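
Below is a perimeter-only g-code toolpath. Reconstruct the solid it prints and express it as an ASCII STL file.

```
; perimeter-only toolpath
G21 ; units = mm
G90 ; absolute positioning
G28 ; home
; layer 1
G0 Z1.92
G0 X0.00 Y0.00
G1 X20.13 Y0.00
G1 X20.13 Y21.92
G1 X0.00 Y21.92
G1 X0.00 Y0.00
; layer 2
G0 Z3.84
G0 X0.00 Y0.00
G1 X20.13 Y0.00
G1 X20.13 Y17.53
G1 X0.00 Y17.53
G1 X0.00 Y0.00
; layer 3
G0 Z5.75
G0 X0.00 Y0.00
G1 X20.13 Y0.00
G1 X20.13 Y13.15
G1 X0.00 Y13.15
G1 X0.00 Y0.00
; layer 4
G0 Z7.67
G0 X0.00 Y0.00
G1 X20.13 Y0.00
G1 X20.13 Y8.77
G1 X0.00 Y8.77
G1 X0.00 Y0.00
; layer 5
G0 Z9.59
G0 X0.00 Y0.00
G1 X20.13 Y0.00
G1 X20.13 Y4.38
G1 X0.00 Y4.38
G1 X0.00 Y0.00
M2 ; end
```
solid part
  facet normal 0.0000 0.0000 -1.0000
    outer loop
      vertex 20.13 26.30 0.00
      vertex 20.13 0.00 0.00
      vertex 0.00 0.00 0.00
    endloop
  endfacet
  facet normal 0.0000 0.0000 -1.0000
    outer loop
      vertex 0.00 26.30 0.00
      vertex 20.13 26.30 0.00
      vertex 0.00 0.00 0.00
    endloop
  endfacet
  facet normal 0.0000 -1.0000 0.0000
    outer loop
      vertex 0.00 0.00 0.00
      vertex 20.13 0.00 0.00
      vertex 20.13 0.00 11.51
    endloop
  endfacet
  facet normal 0.0000 -1.0000 0.0000
    outer loop
      vertex 0.00 0.00 0.00
      vertex 20.13 0.00 11.51
      vertex 0.00 0.00 11.51
    endloop
  endfacet
  facet normal 0.0000 0.4009 0.9161
    outer loop
      vertex 0.00 0.00 11.51
      vertex 20.13 0.00 11.51
      vertex 20.13 26.30 0.00
    endloop
  endfacet
  facet normal 0.0000 0.4009 0.9161
    outer loop
      vertex 0.00 0.00 11.51
      vertex 20.13 26.30 0.00
      vertex 0.00 26.30 0.00
    endloop
  endfacet
  facet normal -1.0000 0.0000 0.0000
    outer loop
      vertex 0.00 0.00 11.51
      vertex 0.00 26.30 0.00
      vertex 0.00 0.00 0.00
    endloop
  endfacet
  facet normal 1.0000 0.0000 0.0000
    outer loop
      vertex 20.13 0.00 0.00
      vertex 20.13 26.30 0.00
      vertex 20.13 0.00 11.51
    endloop
  endfacet
endsolid part

The G0 Z moves step by Δz≈1.92 mm. The G1 loops shrink linearly with z, so the solid tapers from its base footprint up to z≈11.5. Closing with a flat bottom cap and the tapered top and triangulating gives 8 facets — a wedge (ramp): 20.1 × 26.3 mm base, rising to 11.5 mm along the y=0 edge and sloping linearly to z=0 at y=26.3.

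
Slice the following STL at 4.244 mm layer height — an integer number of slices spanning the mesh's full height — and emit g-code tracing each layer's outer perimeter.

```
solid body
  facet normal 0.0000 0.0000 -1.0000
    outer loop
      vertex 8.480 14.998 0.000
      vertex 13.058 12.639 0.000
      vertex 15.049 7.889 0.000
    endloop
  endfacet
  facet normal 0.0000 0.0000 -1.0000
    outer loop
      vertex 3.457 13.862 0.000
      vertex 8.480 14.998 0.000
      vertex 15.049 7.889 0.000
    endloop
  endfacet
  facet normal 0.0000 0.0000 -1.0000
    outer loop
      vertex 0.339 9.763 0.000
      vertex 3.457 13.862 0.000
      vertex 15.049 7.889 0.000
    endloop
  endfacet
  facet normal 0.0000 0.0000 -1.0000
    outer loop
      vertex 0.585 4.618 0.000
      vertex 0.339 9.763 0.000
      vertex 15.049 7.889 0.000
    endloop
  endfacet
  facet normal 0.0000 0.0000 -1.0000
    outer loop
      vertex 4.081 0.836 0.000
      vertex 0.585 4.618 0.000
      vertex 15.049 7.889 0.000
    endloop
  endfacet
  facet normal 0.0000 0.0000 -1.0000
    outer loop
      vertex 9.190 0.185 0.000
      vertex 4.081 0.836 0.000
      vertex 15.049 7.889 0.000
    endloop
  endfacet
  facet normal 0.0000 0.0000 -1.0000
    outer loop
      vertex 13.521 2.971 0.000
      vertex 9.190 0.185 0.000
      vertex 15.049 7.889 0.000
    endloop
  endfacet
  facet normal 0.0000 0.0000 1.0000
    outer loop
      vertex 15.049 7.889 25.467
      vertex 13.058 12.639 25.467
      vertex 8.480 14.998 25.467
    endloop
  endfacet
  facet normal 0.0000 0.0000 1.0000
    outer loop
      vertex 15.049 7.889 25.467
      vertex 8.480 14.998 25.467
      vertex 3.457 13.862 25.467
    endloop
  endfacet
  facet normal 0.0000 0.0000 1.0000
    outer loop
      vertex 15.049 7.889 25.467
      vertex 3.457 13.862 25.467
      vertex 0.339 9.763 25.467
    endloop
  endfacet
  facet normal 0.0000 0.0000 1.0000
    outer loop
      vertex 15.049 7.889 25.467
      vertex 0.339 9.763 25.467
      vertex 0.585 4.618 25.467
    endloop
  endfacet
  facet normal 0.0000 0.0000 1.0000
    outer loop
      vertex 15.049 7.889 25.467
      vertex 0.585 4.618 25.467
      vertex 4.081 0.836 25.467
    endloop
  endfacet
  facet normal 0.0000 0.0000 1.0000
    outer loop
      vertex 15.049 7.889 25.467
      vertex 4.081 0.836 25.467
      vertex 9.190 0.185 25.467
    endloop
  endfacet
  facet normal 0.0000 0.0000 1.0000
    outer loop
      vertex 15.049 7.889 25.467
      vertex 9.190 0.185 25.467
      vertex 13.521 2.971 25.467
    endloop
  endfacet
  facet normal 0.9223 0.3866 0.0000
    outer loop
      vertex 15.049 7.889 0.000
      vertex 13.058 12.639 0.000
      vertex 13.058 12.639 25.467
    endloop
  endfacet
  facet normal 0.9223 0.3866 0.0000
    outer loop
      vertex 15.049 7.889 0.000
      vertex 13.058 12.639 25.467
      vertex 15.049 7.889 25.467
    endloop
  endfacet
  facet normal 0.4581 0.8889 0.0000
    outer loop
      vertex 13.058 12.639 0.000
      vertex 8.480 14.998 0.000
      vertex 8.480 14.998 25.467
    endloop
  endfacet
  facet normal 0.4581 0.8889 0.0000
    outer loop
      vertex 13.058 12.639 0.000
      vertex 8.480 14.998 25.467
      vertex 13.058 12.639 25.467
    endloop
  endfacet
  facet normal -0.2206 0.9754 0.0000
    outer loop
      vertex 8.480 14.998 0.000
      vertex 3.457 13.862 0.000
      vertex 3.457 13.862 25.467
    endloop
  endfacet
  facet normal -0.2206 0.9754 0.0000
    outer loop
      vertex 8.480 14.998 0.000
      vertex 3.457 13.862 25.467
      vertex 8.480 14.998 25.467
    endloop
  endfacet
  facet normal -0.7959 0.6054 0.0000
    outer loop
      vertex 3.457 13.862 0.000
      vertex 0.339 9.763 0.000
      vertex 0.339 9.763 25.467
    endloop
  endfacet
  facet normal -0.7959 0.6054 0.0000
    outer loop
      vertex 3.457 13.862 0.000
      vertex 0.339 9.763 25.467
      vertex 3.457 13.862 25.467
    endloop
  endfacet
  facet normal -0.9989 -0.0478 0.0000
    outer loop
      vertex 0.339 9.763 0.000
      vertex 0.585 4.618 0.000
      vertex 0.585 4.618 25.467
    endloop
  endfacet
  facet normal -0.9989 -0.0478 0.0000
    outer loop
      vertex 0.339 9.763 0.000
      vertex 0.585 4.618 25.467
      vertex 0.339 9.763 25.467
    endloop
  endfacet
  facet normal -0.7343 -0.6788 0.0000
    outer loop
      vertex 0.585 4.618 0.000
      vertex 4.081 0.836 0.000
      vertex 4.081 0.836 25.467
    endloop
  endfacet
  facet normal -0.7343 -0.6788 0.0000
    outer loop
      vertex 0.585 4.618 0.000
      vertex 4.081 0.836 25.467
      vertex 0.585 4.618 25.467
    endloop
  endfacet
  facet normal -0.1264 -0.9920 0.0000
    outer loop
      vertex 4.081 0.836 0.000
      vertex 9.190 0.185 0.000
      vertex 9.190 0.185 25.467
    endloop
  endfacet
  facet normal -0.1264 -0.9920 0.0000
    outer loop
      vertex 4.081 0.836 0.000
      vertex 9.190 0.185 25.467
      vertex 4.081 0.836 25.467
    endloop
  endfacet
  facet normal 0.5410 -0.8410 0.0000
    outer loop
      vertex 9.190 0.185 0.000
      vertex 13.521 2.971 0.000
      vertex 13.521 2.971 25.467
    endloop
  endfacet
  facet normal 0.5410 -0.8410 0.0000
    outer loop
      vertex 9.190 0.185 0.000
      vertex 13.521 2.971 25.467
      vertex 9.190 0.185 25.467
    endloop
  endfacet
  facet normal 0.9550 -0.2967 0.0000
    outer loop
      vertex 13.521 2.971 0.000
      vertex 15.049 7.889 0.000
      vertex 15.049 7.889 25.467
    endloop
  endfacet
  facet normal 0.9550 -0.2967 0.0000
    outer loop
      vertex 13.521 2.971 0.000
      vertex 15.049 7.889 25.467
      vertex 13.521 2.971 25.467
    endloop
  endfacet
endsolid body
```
; perimeter-only toolpath
G21 ; units = mm
G90 ; absolute positioning
G28 ; home
; layer 1
G0 Z4.244
G0 X15.049 Y7.889
G1 X13.058 Y12.639
G1 X8.480 Y14.998
G1 X3.457 Y13.862
G1 X0.339 Y9.763
G1 X0.585 Y4.618
G1 X4.081 Y0.836
G1 X9.190 Y0.185
G1 X13.521 Y2.971
G1 X15.049 Y7.889
; layer 2
G0 Z8.489
G0 X15.049 Y7.889
G1 X13.058 Y12.639
G1 X8.480 Y14.998
G1 X3.457 Y13.862
G1 X0.339 Y9.763
G1 X0.585 Y4.618
G1 X4.081 Y0.836
G1 X9.190 Y0.185
G1 X13.521 Y2.971
G1 X15.049 Y7.889
; layer 3
G0 Z12.733
G0 X15.049 Y7.889
G1 X13.058 Y12.639
G1 X8.480 Y14.998
G1 X3.457 Y13.862
G1 X0.339 Y9.763
G1 X0.585 Y4.618
G1 X4.081 Y0.836
G1 X9.190 Y0.185
G1 X13.521 Y2.971
G1 X15.049 Y7.889
; layer 4
G0 Z16.978
G0 X15.049 Y7.889
G1 X13.058 Y12.639
G1 X8.480 Y14.998
G1 X3.457 Y13.862
G1 X0.339 Y9.763
G1 X0.585 Y4.618
G1 X4.081 Y0.836
G1 X9.190 Y0.185
G1 X13.521 Y2.971
G1 X15.049 Y7.889
; layer 5
G0 Z21.222
G0 X15.049 Y7.889
G1 X13.058 Y12.639
G1 X8.480 Y14.998
G1 X3.457 Y13.862
G1 X0.339 Y9.763
G1 X0.585 Y4.618
G1 X4.081 Y0.836
G1 X9.190 Y0.185
G1 X13.521 Y2.971
G1 X15.049 Y7.889
; layer 6
G0 Z25.467
G0 X15.049 Y7.889
G1 X13.058 Y12.639
G1 X8.480 Y14.998
G1 X3.457 Y13.862
G1 X0.339 Y9.763
G1 X0.585 Y4.618
G1 X4.081 Y0.836
G1 X9.190 Y0.185
G1 X13.521 Y2.971
G1 X15.049 Y7.889
M2 ; end

The solid is a regular 9-sided prism (a cylinder approximated with 9 flat sides), circumscribed radius ≈ 7.53 mm, height ≈ 25.5 mm. Slicing at Δz = 4.244 mm — 6 equal slices spanning the solid's height, so layer i sits at z = i·h/6 — gives 6 non-empty perimeters. Each is a 9-segment closed polygon; G0 lifts to the layer z and rapids to the start vertex, then G1 traces the edges.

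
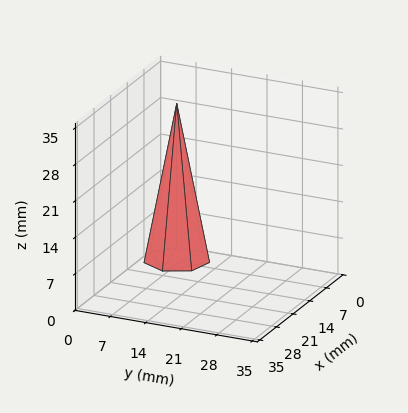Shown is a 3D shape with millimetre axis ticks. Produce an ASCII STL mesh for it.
Reading the render: the shape is a regular 7-sided pyramid, base circumscribed radius ≈ 6 mm, apex at z ≈ 30 mm (dimensions read to the nearest mm from the axis ticks). For the STL, each face is triangulated and given an outward normal.

solid part
  facet normal 0.0000 0.0000 -1.0000
    outer loop
      vertex 4.66 11.85 0.00
      vertex 9.74 10.69 0.00
      vertex 12.00 6.00 0.00
    endloop
  endfacet
  facet normal 0.0000 0.0000 -1.0000
    outer loop
      vertex 0.59 8.60 0.00
      vertex 4.66 11.85 0.00
      vertex 12.00 6.00 0.00
    endloop
  endfacet
  facet normal 0.0000 0.0000 -1.0000
    outer loop
      vertex 0.59 3.40 0.00
      vertex 0.59 8.60 0.00
      vertex 12.00 6.00 0.00
    endloop
  endfacet
  facet normal 0.0000 0.0000 -1.0000
    outer loop
      vertex 4.66 0.15 0.00
      vertex 0.59 3.40 0.00
      vertex 12.00 6.00 0.00
    endloop
  endfacet
  facet normal 0.0000 0.0000 -1.0000
    outer loop
      vertex 9.74 1.31 0.00
      vertex 4.66 0.15 0.00
      vertex 12.00 6.00 0.00
    endloop
  endfacet
  facet normal 0.8866 0.4272 0.1773
    outer loop
      vertex 12.00 6.00 0.00
      vertex 9.74 10.69 0.00
      vertex 6.00 6.00 30.00
    endloop
  endfacet
  facet normal 0.2191 0.9595 0.1773
    outer loop
      vertex 9.74 10.69 0.00
      vertex 4.66 11.85 0.00
      vertex 6.00 6.00 30.00
    endloop
  endfacet
  facet normal -0.6141 0.7690 0.1774
    outer loop
      vertex 4.66 11.85 0.00
      vertex 0.59 8.60 0.00
      vertex 6.00 6.00 30.00
    endloop
  endfacet
  facet normal -0.9841 0.0000 0.1775
    outer loop
      vertex 0.59 8.60 0.00
      vertex 0.59 3.40 0.00
      vertex 6.00 6.00 30.00
    endloop
  endfacet
  facet normal -0.6141 -0.7690 0.1774
    outer loop
      vertex 0.59 3.40 0.00
      vertex 4.66 0.15 0.00
      vertex 6.00 6.00 30.00
    endloop
  endfacet
  facet normal 0.2191 -0.9595 0.1773
    outer loop
      vertex 4.66 0.15 0.00
      vertex 9.74 1.31 0.00
      vertex 6.00 6.00 30.00
    endloop
  endfacet
  facet normal 0.8866 -0.4272 0.1773
    outer loop
      vertex 9.74 1.31 0.00
      vertex 12.00 6.00 0.00
      vertex 6.00 6.00 30.00
    endloop
  endfacet
endsolid part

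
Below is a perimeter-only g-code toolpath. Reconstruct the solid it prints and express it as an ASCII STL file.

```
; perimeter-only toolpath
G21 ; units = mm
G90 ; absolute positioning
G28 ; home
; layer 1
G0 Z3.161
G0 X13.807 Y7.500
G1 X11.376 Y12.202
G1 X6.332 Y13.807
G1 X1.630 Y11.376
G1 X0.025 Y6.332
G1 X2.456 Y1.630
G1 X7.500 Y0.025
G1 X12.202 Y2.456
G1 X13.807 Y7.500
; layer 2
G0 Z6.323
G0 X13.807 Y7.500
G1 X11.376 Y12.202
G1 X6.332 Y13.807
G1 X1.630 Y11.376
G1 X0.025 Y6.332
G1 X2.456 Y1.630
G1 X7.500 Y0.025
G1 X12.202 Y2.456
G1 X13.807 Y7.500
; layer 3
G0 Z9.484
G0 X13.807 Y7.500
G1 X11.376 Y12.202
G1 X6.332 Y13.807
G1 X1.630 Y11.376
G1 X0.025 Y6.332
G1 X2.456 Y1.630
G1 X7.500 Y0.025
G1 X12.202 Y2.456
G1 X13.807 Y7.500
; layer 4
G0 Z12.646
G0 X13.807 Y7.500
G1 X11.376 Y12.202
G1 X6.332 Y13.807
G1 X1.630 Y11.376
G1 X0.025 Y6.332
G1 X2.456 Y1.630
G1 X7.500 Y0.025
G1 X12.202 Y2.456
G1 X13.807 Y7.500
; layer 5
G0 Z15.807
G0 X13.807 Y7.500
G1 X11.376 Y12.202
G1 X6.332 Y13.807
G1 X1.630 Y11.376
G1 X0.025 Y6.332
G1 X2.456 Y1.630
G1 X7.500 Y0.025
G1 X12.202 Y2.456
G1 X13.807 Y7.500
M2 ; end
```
solid part
  facet normal 0.0000 0.0000 -1.0000
    outer loop
      vertex 6.332 13.807 0.000
      vertex 11.376 12.202 0.000
      vertex 13.807 7.500 0.000
    endloop
  endfacet
  facet normal 0.0000 0.0000 -1.0000
    outer loop
      vertex 1.630 11.376 0.000
      vertex 6.332 13.807 0.000
      vertex 13.807 7.500 0.000
    endloop
  endfacet
  facet normal 0.0000 0.0000 -1.0000
    outer loop
      vertex 0.025 6.332 0.000
      vertex 1.630 11.376 0.000
      vertex 13.807 7.500 0.000
    endloop
  endfacet
  facet normal 0.0000 0.0000 -1.0000
    outer loop
      vertex 2.456 1.630 0.000
      vertex 0.025 6.332 0.000
      vertex 13.807 7.500 0.000
    endloop
  endfacet
  facet normal 0.0000 0.0000 -1.0000
    outer loop
      vertex 7.500 0.025 0.000
      vertex 2.456 1.630 0.000
      vertex 13.807 7.500 0.000
    endloop
  endfacet
  facet normal 0.0000 0.0000 -1.0000
    outer loop
      vertex 12.202 2.456 0.000
      vertex 7.500 0.025 0.000
      vertex 13.807 7.500 0.000
    endloop
  endfacet
  facet normal 0.0000 0.0000 1.0000
    outer loop
      vertex 13.807 7.500 15.807
      vertex 11.376 12.202 15.807
      vertex 6.332 13.807 15.807
    endloop
  endfacet
  facet normal 0.0000 0.0000 1.0000
    outer loop
      vertex 13.807 7.500 15.807
      vertex 6.332 13.807 15.807
      vertex 1.630 11.376 15.807
    endloop
  endfacet
  facet normal 0.0000 0.0000 1.0000
    outer loop
      vertex 13.807 7.500 15.807
      vertex 1.630 11.376 15.807
      vertex 0.025 6.332 15.807
    endloop
  endfacet
  facet normal 0.0000 0.0000 1.0000
    outer loop
      vertex 13.807 7.500 15.807
      vertex 0.025 6.332 15.807
      vertex 2.456 1.630 15.807
    endloop
  endfacet
  facet normal 0.0000 0.0000 1.0000
    outer loop
      vertex 13.807 7.500 15.807
      vertex 2.456 1.630 15.807
      vertex 7.500 0.025 15.807
    endloop
  endfacet
  facet normal 0.0000 0.0000 1.0000
    outer loop
      vertex 13.807 7.500 15.807
      vertex 7.500 0.025 15.807
      vertex 12.202 2.456 15.807
    endloop
  endfacet
  facet normal 0.8883 0.4593 0.0000
    outer loop
      vertex 13.807 7.500 0.000
      vertex 11.376 12.202 0.000
      vertex 11.376 12.202 15.807
    endloop
  endfacet
  facet normal 0.8883 0.4593 0.0000
    outer loop
      vertex 13.807 7.500 0.000
      vertex 11.376 12.202 15.807
      vertex 13.807 7.500 15.807
    endloop
  endfacet
  facet normal 0.3032 0.9529 0.0000
    outer loop
      vertex 11.376 12.202 0.000
      vertex 6.332 13.807 0.000
      vertex 6.332 13.807 15.807
    endloop
  endfacet
  facet normal 0.3032 0.9529 0.0000
    outer loop
      vertex 11.376 12.202 0.000
      vertex 6.332 13.807 15.807
      vertex 11.376 12.202 15.807
    endloop
  endfacet
  facet normal -0.4593 0.8883 0.0000
    outer loop
      vertex 6.332 13.807 0.000
      vertex 1.630 11.376 0.000
      vertex 1.630 11.376 15.807
    endloop
  endfacet
  facet normal -0.4593 0.8883 0.0000
    outer loop
      vertex 6.332 13.807 0.000
      vertex 1.630 11.376 15.807
      vertex 6.332 13.807 15.807
    endloop
  endfacet
  facet normal -0.9529 0.3032 0.0000
    outer loop
      vertex 1.630 11.376 0.000
      vertex 0.025 6.332 0.000
      vertex 0.025 6.332 15.807
    endloop
  endfacet
  facet normal -0.9529 0.3032 0.0000
    outer loop
      vertex 1.630 11.376 0.000
      vertex 0.025 6.332 15.807
      vertex 1.630 11.376 15.807
    endloop
  endfacet
  facet normal -0.8883 -0.4593 0.0000
    outer loop
      vertex 0.025 6.332 0.000
      vertex 2.456 1.630 0.000
      vertex 2.456 1.630 15.807
    endloop
  endfacet
  facet normal -0.8883 -0.4593 0.0000
    outer loop
      vertex 0.025 6.332 0.000
      vertex 2.456 1.630 15.807
      vertex 0.025 6.332 15.807
    endloop
  endfacet
  facet normal -0.3032 -0.9529 0.0000
    outer loop
      vertex 2.456 1.630 0.000
      vertex 7.500 0.025 0.000
      vertex 7.500 0.025 15.807
    endloop
  endfacet
  facet normal -0.3032 -0.9529 0.0000
    outer loop
      vertex 2.456 1.630 0.000
      vertex 7.500 0.025 15.807
      vertex 2.456 1.630 15.807
    endloop
  endfacet
  facet normal 0.4593 -0.8883 0.0000
    outer loop
      vertex 7.500 0.025 0.000
      vertex 12.202 2.456 0.000
      vertex 12.202 2.456 15.807
    endloop
  endfacet
  facet normal 0.4593 -0.8883 0.0000
    outer loop
      vertex 7.500 0.025 0.000
      vertex 12.202 2.456 15.807
      vertex 7.500 0.025 15.807
    endloop
  endfacet
  facet normal 0.9529 -0.3032 0.0000
    outer loop
      vertex 12.202 2.456 0.000
      vertex 13.807 7.500 0.000
      vertex 13.807 7.500 15.807
    endloop
  endfacet
  facet normal 0.9529 -0.3032 0.0000
    outer loop
      vertex 12.202 2.456 0.000
      vertex 13.807 7.500 15.807
      vertex 12.202 2.456 15.807
    endloop
  endfacet
endsolid part

The G0 Z moves step by Δz≈3.161 mm. Every layer's G1 loop is the same polygon, so the solid is a straight extrusion of it from z=0 to z≈15.8. Closing with flat bottom and top caps and triangulating gives 28 facets — a regular 8-sided prism (a cylinder approximated with 8 flat sides), circumscribed radius ≈ 6.92 mm, height ≈ 15.8 mm.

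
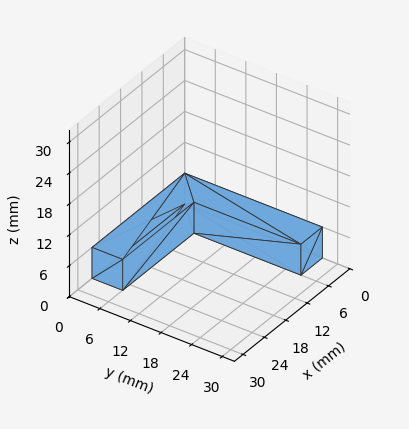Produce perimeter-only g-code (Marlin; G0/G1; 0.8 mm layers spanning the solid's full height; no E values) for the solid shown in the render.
Reading the render: the shape is an L-shaped prism: outer 26 × 27 mm, arm thicknesses ≈ 6 mm (horizontal) and 6 mm (vertical), extruded 6 mm in z (dimensions read to the nearest mm from the axis ticks). For the g-code, the solid's height is divided into equal slices at the stated Δz and each level perimeter traced with G1 moves after a G0 lift.

; perimeter-only toolpath
G21 ; units = mm
G90 ; absolute positioning
G28 ; home
; layer 1
G0 Z0.8
G0 X0.0 Y0.0
G1 X26.0 Y0.0
G1 X26.0 Y6.0
G1 X6.0 Y6.0
G1 X6.0 Y27.0
G1 X0.0 Y27.0
G1 X0.0 Y0.0
; layer 2
G0 Z1.5
G0 X0.0 Y0.0
G1 X26.0 Y0.0
G1 X26.0 Y6.0
G1 X6.0 Y6.0
G1 X6.0 Y27.0
G1 X0.0 Y27.0
G1 X0.0 Y0.0
; layer 3
G0 Z2.2
G0 X0.0 Y0.0
G1 X26.0 Y0.0
G1 X26.0 Y6.0
G1 X6.0 Y6.0
G1 X6.0 Y27.0
G1 X0.0 Y27.0
G1 X0.0 Y0.0
; layer 4
G0 Z3.0
G0 X0.0 Y0.0
G1 X26.0 Y0.0
G1 X26.0 Y6.0
G1 X6.0 Y6.0
G1 X6.0 Y27.0
G1 X0.0 Y27.0
G1 X0.0 Y0.0
; layer 5
G0 Z3.8
G0 X0.0 Y0.0
G1 X26.0 Y0.0
G1 X26.0 Y6.0
G1 X6.0 Y6.0
G1 X6.0 Y27.0
G1 X0.0 Y27.0
G1 X0.0 Y0.0
; layer 6
G0 Z4.5
G0 X0.0 Y0.0
G1 X26.0 Y0.0
G1 X26.0 Y6.0
G1 X6.0 Y6.0
G1 X6.0 Y27.0
G1 X0.0 Y27.0
G1 X0.0 Y0.0
; layer 7
G0 Z5.2
G0 X0.0 Y0.0
G1 X26.0 Y0.0
G1 X26.0 Y6.0
G1 X6.0 Y6.0
G1 X6.0 Y27.0
G1 X0.0 Y27.0
G1 X0.0 Y0.0
; layer 8
G0 Z6.0
G0 X0.0 Y0.0
G1 X26.0 Y0.0
G1 X26.0 Y6.0
G1 X6.0 Y6.0
G1 X6.0 Y27.0
G1 X0.0 Y27.0
G1 X0.0 Y0.0
M2 ; end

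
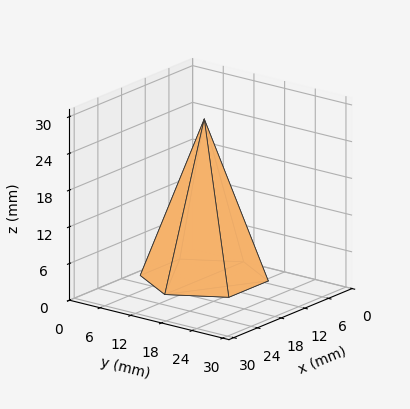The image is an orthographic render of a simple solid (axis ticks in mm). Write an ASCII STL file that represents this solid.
Reading the render: the shape is a regular 6-sided pyramid, base circumscribed radius ≈ 10 mm, apex at z ≈ 26 mm (dimensions read to the nearest mm from the axis ticks). For the STL, each face is triangulated and given an outward normal.

solid part
  facet normal 0.0000 0.0000 -1.0000
    outer loop
      vertex 5.00 18.66 0.00
      vertex 15.00 18.66 0.00
      vertex 20.00 10.00 0.00
    endloop
  endfacet
  facet normal 0.0000 0.0000 -1.0000
    outer loop
      vertex 0.00 10.00 0.00
      vertex 5.00 18.66 0.00
      vertex 20.00 10.00 0.00
    endloop
  endfacet
  facet normal 0.0000 0.0000 -1.0000
    outer loop
      vertex 5.00 1.34 0.00
      vertex 0.00 10.00 0.00
      vertex 20.00 10.00 0.00
    endloop
  endfacet
  facet normal 0.0000 0.0000 -1.0000
    outer loop
      vertex 15.00 1.34 0.00
      vertex 5.00 1.34 0.00
      vertex 20.00 10.00 0.00
    endloop
  endfacet
  facet normal 0.8216 0.4744 0.3160
    outer loop
      vertex 20.00 10.00 0.00
      vertex 15.00 18.66 0.00
      vertex 10.00 10.00 26.00
    endloop
  endfacet
  facet normal 0.0000 0.9488 0.3160
    outer loop
      vertex 15.00 18.66 0.00
      vertex 5.00 18.66 0.00
      vertex 10.00 10.00 26.00
    endloop
  endfacet
  facet normal -0.8216 0.4744 0.3160
    outer loop
      vertex 5.00 18.66 0.00
      vertex 0.00 10.00 0.00
      vertex 10.00 10.00 26.00
    endloop
  endfacet
  facet normal -0.8216 -0.4744 0.3160
    outer loop
      vertex 0.00 10.00 0.00
      vertex 5.00 1.34 0.00
      vertex 10.00 10.00 26.00
    endloop
  endfacet
  facet normal 0.0000 -0.9488 0.3160
    outer loop
      vertex 5.00 1.34 0.00
      vertex 15.00 1.34 0.00
      vertex 10.00 10.00 26.00
    endloop
  endfacet
  facet normal 0.8216 -0.4744 0.3160
    outer loop
      vertex 15.00 1.34 0.00
      vertex 20.00 10.00 0.00
      vertex 10.00 10.00 26.00
    endloop
  endfacet
endsolid part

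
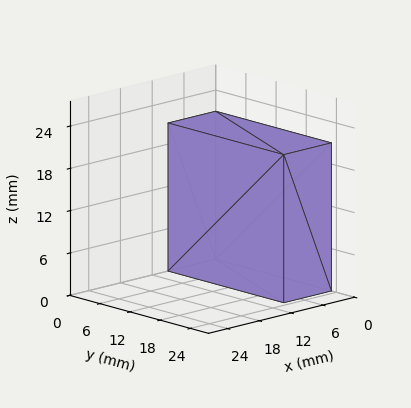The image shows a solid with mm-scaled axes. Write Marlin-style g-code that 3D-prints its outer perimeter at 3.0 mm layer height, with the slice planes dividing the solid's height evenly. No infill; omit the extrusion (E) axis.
Reading the render: the shape is a rectangular box, roughly 9 × 23 mm footprint and 21 mm tall (dimensions read to the nearest mm from the axis ticks). For the g-code, the solid's height is divided into equal slices at the stated Δz and each level perimeter traced with G1 moves after a G0 lift.

; perimeter-only toolpath
G21 ; units = mm
G90 ; absolute positioning
G28 ; home
; layer 1
G0 Z3.0
G0 X0.0 Y0.0
G1 X9.0 Y0.0
G1 X9.0 Y23.0
G1 X0.0 Y23.0
G1 X0.0 Y0.0
; layer 2
G0 Z6.0
G0 X0.0 Y0.0
G1 X9.0 Y0.0
G1 X9.0 Y23.0
G1 X0.0 Y23.0
G1 X0.0 Y0.0
; layer 3
G0 Z9.0
G0 X0.0 Y0.0
G1 X9.0 Y0.0
G1 X9.0 Y23.0
G1 X0.0 Y23.0
G1 X0.0 Y0.0
; layer 4
G0 Z12.0
G0 X0.0 Y0.0
G1 X9.0 Y0.0
G1 X9.0 Y23.0
G1 X0.0 Y23.0
G1 X0.0 Y0.0
; layer 5
G0 Z15.0
G0 X0.0 Y0.0
G1 X9.0 Y0.0
G1 X9.0 Y23.0
G1 X0.0 Y23.0
G1 X0.0 Y0.0
; layer 6
G0 Z18.0
G0 X0.0 Y0.0
G1 X9.0 Y0.0
G1 X9.0 Y23.0
G1 X0.0 Y23.0
G1 X0.0 Y0.0
; layer 7
G0 Z21.0
G0 X0.0 Y0.0
G1 X9.0 Y0.0
G1 X9.0 Y23.0
G1 X0.0 Y23.0
G1 X0.0 Y0.0
M2 ; end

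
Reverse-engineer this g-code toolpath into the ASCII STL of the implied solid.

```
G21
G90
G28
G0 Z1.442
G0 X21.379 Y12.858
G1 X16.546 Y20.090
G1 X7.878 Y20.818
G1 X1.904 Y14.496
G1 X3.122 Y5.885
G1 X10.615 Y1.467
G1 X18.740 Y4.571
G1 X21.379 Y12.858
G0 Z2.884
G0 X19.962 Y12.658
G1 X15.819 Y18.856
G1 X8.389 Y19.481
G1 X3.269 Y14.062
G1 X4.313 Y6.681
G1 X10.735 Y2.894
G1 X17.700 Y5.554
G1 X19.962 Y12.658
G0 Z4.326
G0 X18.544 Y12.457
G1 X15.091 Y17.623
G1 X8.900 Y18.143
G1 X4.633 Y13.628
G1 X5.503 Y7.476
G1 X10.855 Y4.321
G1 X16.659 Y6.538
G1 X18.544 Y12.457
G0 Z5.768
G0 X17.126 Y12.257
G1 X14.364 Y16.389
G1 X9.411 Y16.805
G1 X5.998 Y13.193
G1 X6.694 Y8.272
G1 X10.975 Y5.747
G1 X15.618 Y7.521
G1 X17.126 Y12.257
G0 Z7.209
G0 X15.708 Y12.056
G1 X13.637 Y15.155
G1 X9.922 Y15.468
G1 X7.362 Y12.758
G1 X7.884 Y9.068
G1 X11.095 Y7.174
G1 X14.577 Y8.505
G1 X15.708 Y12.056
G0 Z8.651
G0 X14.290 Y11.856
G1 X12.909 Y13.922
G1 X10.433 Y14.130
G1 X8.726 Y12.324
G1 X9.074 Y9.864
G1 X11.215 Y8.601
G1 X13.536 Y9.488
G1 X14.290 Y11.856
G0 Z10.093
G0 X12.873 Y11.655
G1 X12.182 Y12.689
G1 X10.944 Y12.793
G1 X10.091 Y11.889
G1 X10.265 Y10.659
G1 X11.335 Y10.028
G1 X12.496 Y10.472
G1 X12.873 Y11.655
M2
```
solid part
  facet normal 0.0000 0.0000 -1.0000
    outer loop
      vertex 7.367 22.156 0.000
      vertex 17.273 21.323 0.000
      vertex 22.797 13.059 0.000
    endloop
  endfacet
  facet normal 0.0000 0.0000 -1.0000
    outer loop
      vertex 0.540 14.931 0.000
      vertex 7.367 22.156 0.000
      vertex 22.797 13.059 0.000
    endloop
  endfacet
  facet normal 0.0000 0.0000 -1.0000
    outer loop
      vertex 1.932 5.089 0.000
      vertex 0.540 14.931 0.000
      vertex 22.797 13.059 0.000
    endloop
  endfacet
  facet normal 0.0000 0.0000 -1.0000
    outer loop
      vertex 10.495 0.040 0.000
      vertex 1.932 5.089 0.000
      vertex 22.797 13.059 0.000
    endloop
  endfacet
  facet normal 0.0000 0.0000 -1.0000
    outer loop
      vertex 19.781 3.587 0.000
      vertex 10.495 0.040 0.000
      vertex 22.797 13.059 0.000
    endloop
  endfacet
  facet normal 0.6196 0.4141 0.6668
    outer loop
      vertex 22.797 13.059 0.000
      vertex 17.273 21.323 0.000
      vertex 11.455 11.455 11.535
    endloop
  endfacet
  facet normal 0.0624 0.7426 0.6668
    outer loop
      vertex 17.273 21.323 0.000
      vertex 7.367 22.156 0.000
      vertex 11.455 11.455 11.535
    endloop
  endfacet
  facet normal -0.5417 0.5118 0.6668
    outer loop
      vertex 7.367 22.156 0.000
      vertex 0.540 14.931 0.000
      vertex 11.455 11.455 11.535
    endloop
  endfacet
  facet normal -0.7379 -0.1044 0.6668
    outer loop
      vertex 0.540 14.931 0.000
      vertex 1.932 5.089 0.000
      vertex 11.455 11.455 11.535
    endloop
  endfacet
  facet normal -0.3785 -0.6420 0.6668
    outer loop
      vertex 1.932 5.089 0.000
      vertex 10.495 0.040 0.000
      vertex 11.455 11.455 11.535
    endloop
  endfacet
  facet normal 0.2659 -0.6962 0.6668
    outer loop
      vertex 10.495 0.040 0.000
      vertex 19.781 3.587 0.000
      vertex 11.455 11.455 11.535
    endloop
  endfacet
  facet normal 0.7101 -0.2261 0.6668
    outer loop
      vertex 19.781 3.587 0.000
      vertex 22.797 13.059 0.000
      vertex 11.455 11.455 11.535
    endloop
  endfacet
endsolid part

The G0 Z moves step by Δz≈1.442 mm. The G1 loops shrink linearly with z, so the solid tapers from its base footprint up to z≈11.5. Closing with a flat bottom cap and the tapered top and triangulating gives 12 facets — a regular 7-sided pyramid, base circumscribed radius ≈ 11.5 mm, apex at z ≈ 11.5 mm.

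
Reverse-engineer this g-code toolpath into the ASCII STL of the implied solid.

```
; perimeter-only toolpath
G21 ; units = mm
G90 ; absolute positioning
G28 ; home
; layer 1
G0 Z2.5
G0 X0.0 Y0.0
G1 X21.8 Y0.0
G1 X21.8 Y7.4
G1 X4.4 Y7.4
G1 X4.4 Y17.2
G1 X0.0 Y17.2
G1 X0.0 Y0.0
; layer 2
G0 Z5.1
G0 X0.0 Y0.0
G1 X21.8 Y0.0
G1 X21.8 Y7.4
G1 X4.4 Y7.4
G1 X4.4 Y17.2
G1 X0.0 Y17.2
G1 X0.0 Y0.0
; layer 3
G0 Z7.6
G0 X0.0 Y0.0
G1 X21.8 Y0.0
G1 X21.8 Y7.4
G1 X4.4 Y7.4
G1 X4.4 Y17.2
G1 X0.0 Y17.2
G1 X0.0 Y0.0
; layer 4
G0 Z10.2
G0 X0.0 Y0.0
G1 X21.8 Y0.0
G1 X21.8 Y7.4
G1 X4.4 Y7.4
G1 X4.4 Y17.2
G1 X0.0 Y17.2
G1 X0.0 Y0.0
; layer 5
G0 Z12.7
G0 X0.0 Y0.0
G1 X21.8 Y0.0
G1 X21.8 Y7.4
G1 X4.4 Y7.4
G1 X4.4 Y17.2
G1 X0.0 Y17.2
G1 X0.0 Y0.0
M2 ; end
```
solid part
  facet normal 0.0000 0.0000 -1.0000
    outer loop
      vertex 21.8 7.4 0.0
      vertex 21.8 0.0 0.0
      vertex 0.0 0.0 0.0
    endloop
  endfacet
  facet normal 0.0000 0.0000 -1.0000
    outer loop
      vertex 4.4 7.4 0.0
      vertex 21.8 7.4 0.0
      vertex 0.0 0.0 0.0
    endloop
  endfacet
  facet normal 0.0000 0.0000 -1.0000
    outer loop
      vertex 4.4 17.2 0.0
      vertex 4.4 7.4 0.0
      vertex 0.0 0.0 0.0
    endloop
  endfacet
  facet normal 0.0000 0.0000 -1.0000
    outer loop
      vertex 0.0 17.2 0.0
      vertex 4.4 17.2 0.0
      vertex 0.0 0.0 0.0
    endloop
  endfacet
  facet normal 0.0000 0.0000 1.0000
    outer loop
      vertex 0.0 0.0 12.7
      vertex 21.8 0.0 12.7
      vertex 21.8 7.4 12.7
    endloop
  endfacet
  facet normal 0.0000 0.0000 1.0000
    outer loop
      vertex 0.0 0.0 12.7
      vertex 21.8 7.4 12.7
      vertex 4.4 7.4 12.7
    endloop
  endfacet
  facet normal 0.0000 0.0000 1.0000
    outer loop
      vertex 0.0 0.0 12.7
      vertex 4.4 7.4 12.7
      vertex 4.4 17.2 12.7
    endloop
  endfacet
  facet normal 0.0000 0.0000 1.0000
    outer loop
      vertex 0.0 0.0 12.7
      vertex 4.4 17.2 12.7
      vertex 0.0 17.2 12.7
    endloop
  endfacet
  facet normal 0.0000 -1.0000 0.0000
    outer loop
      vertex 0.0 0.0 0.0
      vertex 21.8 0.0 0.0
      vertex 21.8 0.0 12.7
    endloop
  endfacet
  facet normal 0.0000 -1.0000 0.0000
    outer loop
      vertex 0.0 0.0 0.0
      vertex 21.8 0.0 12.7
      vertex 0.0 0.0 12.7
    endloop
  endfacet
  facet normal 1.0000 0.0000 0.0000
    outer loop
      vertex 21.8 0.0 0.0
      vertex 21.8 7.4 0.0
      vertex 21.8 7.4 12.7
    endloop
  endfacet
  facet normal 1.0000 0.0000 0.0000
    outer loop
      vertex 21.8 0.0 0.0
      vertex 21.8 7.4 12.7
      vertex 21.8 0.0 12.7
    endloop
  endfacet
  facet normal 0.0000 1.0000 0.0000
    outer loop
      vertex 21.8 7.4 0.0
      vertex 4.4 7.4 0.0
      vertex 4.4 7.4 12.7
    endloop
  endfacet
  facet normal 0.0000 1.0000 0.0000
    outer loop
      vertex 21.8 7.4 0.0
      vertex 4.4 7.4 12.7
      vertex 21.8 7.4 12.7
    endloop
  endfacet
  facet normal 1.0000 0.0000 0.0000
    outer loop
      vertex 4.4 7.4 0.0
      vertex 4.4 17.2 0.0
      vertex 4.4 17.2 12.7
    endloop
  endfacet
  facet normal 1.0000 0.0000 0.0000
    outer loop
      vertex 4.4 7.4 0.0
      vertex 4.4 17.2 12.7
      vertex 4.4 7.4 12.7
    endloop
  endfacet
  facet normal 0.0000 1.0000 0.0000
    outer loop
      vertex 4.4 17.2 0.0
      vertex 0.0 17.2 0.0
      vertex 0.0 17.2 12.7
    endloop
  endfacet
  facet normal 0.0000 1.0000 0.0000
    outer loop
      vertex 4.4 17.2 0.0
      vertex 0.0 17.2 12.7
      vertex 4.4 17.2 12.7
    endloop
  endfacet
  facet normal -1.0000 0.0000 0.0000
    outer loop
      vertex 0.0 17.2 0.0
      vertex 0.0 0.0 0.0
      vertex 0.0 0.0 12.7
    endloop
  endfacet
  facet normal -1.0000 0.0000 0.0000
    outer loop
      vertex 0.0 17.2 0.0
      vertex 0.0 0.0 12.7
      vertex 0.0 17.2 12.7
    endloop
  endfacet
endsolid part

The G0 Z moves step by Δz≈2.5 mm. Every layer's G1 loop is the same polygon, so the solid is a straight extrusion of it from z=0 to z≈12.7. Closing with flat bottom and top caps and triangulating gives 20 facets — an L-shaped prism: outer 21.8 × 17.2 mm, arm thicknesses ≈ 7.4 mm (horizontal) and 4.4 mm (vertical), extruded 12.7 mm in z.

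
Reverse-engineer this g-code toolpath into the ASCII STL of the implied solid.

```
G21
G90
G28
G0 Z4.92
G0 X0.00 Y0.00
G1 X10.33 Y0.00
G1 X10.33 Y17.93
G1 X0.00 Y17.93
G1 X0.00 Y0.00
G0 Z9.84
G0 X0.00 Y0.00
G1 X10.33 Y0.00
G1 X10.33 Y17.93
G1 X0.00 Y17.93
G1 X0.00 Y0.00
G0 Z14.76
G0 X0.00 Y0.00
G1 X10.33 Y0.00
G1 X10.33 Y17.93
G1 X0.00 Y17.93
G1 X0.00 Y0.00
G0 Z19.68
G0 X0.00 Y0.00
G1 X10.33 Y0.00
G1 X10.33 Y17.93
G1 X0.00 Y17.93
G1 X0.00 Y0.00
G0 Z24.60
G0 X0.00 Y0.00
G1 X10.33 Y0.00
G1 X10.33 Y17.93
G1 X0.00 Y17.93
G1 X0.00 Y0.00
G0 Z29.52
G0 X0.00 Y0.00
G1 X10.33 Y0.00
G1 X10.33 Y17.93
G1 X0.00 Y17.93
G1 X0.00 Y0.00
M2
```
solid part
  facet normal 0.0000 0.0000 -1.0000
    outer loop
      vertex 10.33 17.93 0.00
      vertex 10.33 0.00 0.00
      vertex 0.00 0.00 0.00
    endloop
  endfacet
  facet normal 0.0000 0.0000 -1.0000
    outer loop
      vertex 0.00 17.93 0.00
      vertex 10.33 17.93 0.00
      vertex 0.00 0.00 0.00
    endloop
  endfacet
  facet normal 0.0000 0.0000 1.0000
    outer loop
      vertex 0.00 0.00 29.52
      vertex 10.33 0.00 29.52
      vertex 10.33 17.93 29.52
    endloop
  endfacet
  facet normal 0.0000 0.0000 1.0000
    outer loop
      vertex 0.00 0.00 29.52
      vertex 10.33 17.93 29.52
      vertex 0.00 17.93 29.52
    endloop
  endfacet
  facet normal 0.0000 -1.0000 0.0000
    outer loop
      vertex 0.00 0.00 0.00
      vertex 10.33 0.00 0.00
      vertex 10.33 0.00 29.52
    endloop
  endfacet
  facet normal 0.0000 -1.0000 0.0000
    outer loop
      vertex 0.00 0.00 0.00
      vertex 10.33 0.00 29.52
      vertex 0.00 0.00 29.52
    endloop
  endfacet
  facet normal 0.0000 1.0000 0.0000
    outer loop
      vertex 10.33 17.93 29.52
      vertex 10.33 17.93 0.00
      vertex 0.00 17.93 0.00
    endloop
  endfacet
  facet normal 0.0000 1.0000 0.0000
    outer loop
      vertex 0.00 17.93 29.52
      vertex 10.33 17.93 29.52
      vertex 0.00 17.93 0.00
    endloop
  endfacet
  facet normal -1.0000 0.0000 0.0000
    outer loop
      vertex 0.00 17.93 29.52
      vertex 0.00 17.93 0.00
      vertex 0.00 0.00 0.00
    endloop
  endfacet
  facet normal -1.0000 0.0000 0.0000
    outer loop
      vertex 0.00 0.00 29.52
      vertex 0.00 17.93 29.52
      vertex 0.00 0.00 0.00
    endloop
  endfacet
  facet normal 1.0000 0.0000 0.0000
    outer loop
      vertex 10.33 0.00 0.00
      vertex 10.33 17.93 0.00
      vertex 10.33 17.93 29.52
    endloop
  endfacet
  facet normal 1.0000 0.0000 0.0000
    outer loop
      vertex 10.33 0.00 0.00
      vertex 10.33 17.93 29.52
      vertex 10.33 0.00 29.52
    endloop
  endfacet
endsolid part

The G0 Z moves step by Δz≈4.92 mm. Every layer's G1 loop is the same polygon, so the solid is a straight extrusion of it from z=0 to z≈29.5. Closing with flat bottom and top caps and triangulating gives 12 facets — a rectangular box, roughly 10.3 × 17.9 mm footprint and 29.5 mm tall.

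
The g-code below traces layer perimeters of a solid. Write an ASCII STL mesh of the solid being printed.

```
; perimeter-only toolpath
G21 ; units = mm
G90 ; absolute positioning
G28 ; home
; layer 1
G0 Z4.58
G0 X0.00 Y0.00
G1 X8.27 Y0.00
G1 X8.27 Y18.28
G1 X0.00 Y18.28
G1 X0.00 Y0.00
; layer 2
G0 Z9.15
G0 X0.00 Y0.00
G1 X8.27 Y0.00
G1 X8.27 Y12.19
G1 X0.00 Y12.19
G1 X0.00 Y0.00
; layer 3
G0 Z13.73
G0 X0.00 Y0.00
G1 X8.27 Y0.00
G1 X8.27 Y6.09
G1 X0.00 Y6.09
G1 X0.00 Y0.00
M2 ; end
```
solid part
  facet normal 0.0000 0.0000 -1.0000
    outer loop
      vertex 8.27 24.37 0.00
      vertex 8.27 0.00 0.00
      vertex 0.00 0.00 0.00
    endloop
  endfacet
  facet normal 0.0000 0.0000 -1.0000
    outer loop
      vertex 0.00 24.37 0.00
      vertex 8.27 24.37 0.00
      vertex 0.00 0.00 0.00
    endloop
  endfacet
  facet normal 0.0000 -1.0000 0.0000
    outer loop
      vertex 0.00 0.00 0.00
      vertex 8.27 0.00 0.00
      vertex 8.27 0.00 18.31
    endloop
  endfacet
  facet normal 0.0000 -1.0000 0.0000
    outer loop
      vertex 0.00 0.00 0.00
      vertex 8.27 0.00 18.31
      vertex 0.00 0.00 18.31
    endloop
  endfacet
  facet normal 0.0000 0.6007 0.7995
    outer loop
      vertex 0.00 0.00 18.31
      vertex 8.27 0.00 18.31
      vertex 8.27 24.37 0.00
    endloop
  endfacet
  facet normal 0.0000 0.6007 0.7995
    outer loop
      vertex 0.00 0.00 18.31
      vertex 8.27 24.37 0.00
      vertex 0.00 24.37 0.00
    endloop
  endfacet
  facet normal -1.0000 0.0000 0.0000
    outer loop
      vertex 0.00 0.00 18.31
      vertex 0.00 24.37 0.00
      vertex 0.00 0.00 0.00
    endloop
  endfacet
  facet normal 1.0000 0.0000 0.0000
    outer loop
      vertex 8.27 0.00 0.00
      vertex 8.27 24.37 0.00
      vertex 8.27 0.00 18.31
    endloop
  endfacet
endsolid part

The G0 Z moves step by Δz≈4.58 mm. The G1 loops shrink linearly with z, so the solid tapers from its base footprint up to z≈18.3. Closing with a flat bottom cap and the tapered top and triangulating gives 8 facets — a wedge (ramp): 8.27 × 24.4 mm base, rising to 18.3 mm along the y=0 edge and sloping linearly to z=0 at y=24.4.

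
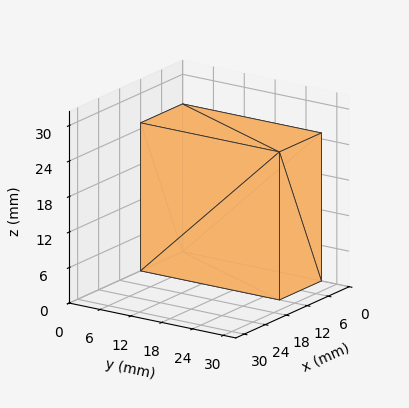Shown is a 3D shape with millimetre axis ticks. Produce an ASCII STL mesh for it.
Reading the render: the shape is a rectangular box, roughly 12 × 27 mm footprint and 25 mm tall (dimensions read to the nearest mm from the axis ticks). For the STL, each face is triangulated and given an outward normal.

solid part
  facet normal 0.0000 0.0000 -1.0000
    outer loop
      vertex 12.000 27.000 0.000
      vertex 12.000 0.000 0.000
      vertex 0.000 0.000 0.000
    endloop
  endfacet
  facet normal 0.0000 0.0000 -1.0000
    outer loop
      vertex 0.000 27.000 0.000
      vertex 12.000 27.000 0.000
      vertex 0.000 0.000 0.000
    endloop
  endfacet
  facet normal 0.0000 0.0000 1.0000
    outer loop
      vertex 0.000 0.000 25.000
      vertex 12.000 0.000 25.000
      vertex 12.000 27.000 25.000
    endloop
  endfacet
  facet normal 0.0000 0.0000 1.0000
    outer loop
      vertex 0.000 0.000 25.000
      vertex 12.000 27.000 25.000
      vertex 0.000 27.000 25.000
    endloop
  endfacet
  facet normal 0.0000 -1.0000 0.0000
    outer loop
      vertex 0.000 0.000 0.000
      vertex 12.000 0.000 0.000
      vertex 12.000 0.000 25.000
    endloop
  endfacet
  facet normal 0.0000 -1.0000 0.0000
    outer loop
      vertex 0.000 0.000 0.000
      vertex 12.000 0.000 25.000
      vertex 0.000 0.000 25.000
    endloop
  endfacet
  facet normal 0.0000 1.0000 0.0000
    outer loop
      vertex 12.000 27.000 25.000
      vertex 12.000 27.000 0.000
      vertex 0.000 27.000 0.000
    endloop
  endfacet
  facet normal 0.0000 1.0000 0.0000
    outer loop
      vertex 0.000 27.000 25.000
      vertex 12.000 27.000 25.000
      vertex 0.000 27.000 0.000
    endloop
  endfacet
  facet normal -1.0000 0.0000 0.0000
    outer loop
      vertex 0.000 27.000 25.000
      vertex 0.000 27.000 0.000
      vertex 0.000 0.000 0.000
    endloop
  endfacet
  facet normal -1.0000 0.0000 0.0000
    outer loop
      vertex 0.000 0.000 25.000
      vertex 0.000 27.000 25.000
      vertex 0.000 0.000 0.000
    endloop
  endfacet
  facet normal 1.0000 0.0000 0.0000
    outer loop
      vertex 12.000 0.000 0.000
      vertex 12.000 27.000 0.000
      vertex 12.000 27.000 25.000
    endloop
  endfacet
  facet normal 1.0000 0.0000 0.0000
    outer loop
      vertex 12.000 0.000 0.000
      vertex 12.000 27.000 25.000
      vertex 12.000 0.000 25.000
    endloop
  endfacet
endsolid part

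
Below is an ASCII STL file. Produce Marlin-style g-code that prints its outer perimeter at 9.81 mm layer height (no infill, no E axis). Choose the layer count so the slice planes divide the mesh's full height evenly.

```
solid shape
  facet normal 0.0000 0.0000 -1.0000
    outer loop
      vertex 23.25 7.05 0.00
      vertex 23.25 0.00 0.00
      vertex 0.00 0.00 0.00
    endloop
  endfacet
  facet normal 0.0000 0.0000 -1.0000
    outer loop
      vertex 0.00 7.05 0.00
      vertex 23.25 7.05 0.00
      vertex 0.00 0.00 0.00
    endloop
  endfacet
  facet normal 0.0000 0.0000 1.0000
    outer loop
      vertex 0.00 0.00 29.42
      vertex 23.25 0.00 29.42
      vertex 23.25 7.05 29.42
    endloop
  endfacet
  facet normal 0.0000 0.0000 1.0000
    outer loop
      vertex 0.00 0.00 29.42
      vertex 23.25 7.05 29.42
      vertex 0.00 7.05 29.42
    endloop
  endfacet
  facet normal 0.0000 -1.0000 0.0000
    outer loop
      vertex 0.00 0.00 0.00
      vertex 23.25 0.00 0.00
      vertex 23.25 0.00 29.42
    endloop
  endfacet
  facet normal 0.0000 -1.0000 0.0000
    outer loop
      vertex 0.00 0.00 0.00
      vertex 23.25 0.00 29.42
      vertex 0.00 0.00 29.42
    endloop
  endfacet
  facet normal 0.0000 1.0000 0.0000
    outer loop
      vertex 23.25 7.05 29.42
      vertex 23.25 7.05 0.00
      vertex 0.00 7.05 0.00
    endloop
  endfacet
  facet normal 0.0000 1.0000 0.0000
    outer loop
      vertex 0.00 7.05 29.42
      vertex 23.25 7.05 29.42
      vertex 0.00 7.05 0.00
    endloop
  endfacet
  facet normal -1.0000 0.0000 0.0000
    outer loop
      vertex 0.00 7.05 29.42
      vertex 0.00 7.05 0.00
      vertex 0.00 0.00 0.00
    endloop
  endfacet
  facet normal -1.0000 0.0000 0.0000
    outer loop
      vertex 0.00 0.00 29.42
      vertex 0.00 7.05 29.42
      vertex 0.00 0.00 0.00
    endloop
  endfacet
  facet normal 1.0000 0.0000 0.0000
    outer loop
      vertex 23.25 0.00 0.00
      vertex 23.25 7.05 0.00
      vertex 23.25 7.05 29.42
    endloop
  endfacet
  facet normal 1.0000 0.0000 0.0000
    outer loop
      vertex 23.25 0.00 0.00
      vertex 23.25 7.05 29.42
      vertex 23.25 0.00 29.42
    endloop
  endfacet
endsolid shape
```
; perimeter-only toolpath
G21 ; units = mm
G90 ; absolute positioning
G28 ; home
; layer 1
G0 Z9.81
G0 X0.00 Y0.00
G1 X23.25 Y0.00
G1 X23.25 Y7.05
G1 X0.00 Y7.05
G1 X0.00 Y0.00
; layer 2
G0 Z19.61
G0 X0.00 Y0.00
G1 X23.25 Y0.00
G1 X23.25 Y7.05
G1 X0.00 Y7.05
G1 X0.00 Y0.00
; layer 3
G0 Z29.42
G0 X0.00 Y0.00
G1 X23.25 Y0.00
G1 X23.25 Y7.05
G1 X0.00 Y7.05
G1 X0.00 Y0.00
M2 ; end

The solid is a rectangular box, roughly 23.2 × 7.05 mm footprint and 29.4 mm tall. Slicing at Δz = 9.81 mm — 3 equal slices spanning the solid's height, so layer i sits at z = i·h/3 — gives 3 non-empty perimeters. Each is a 4-segment closed polygon; G0 lifts to the layer z and rapids to the start vertex, then G1 traces the edges.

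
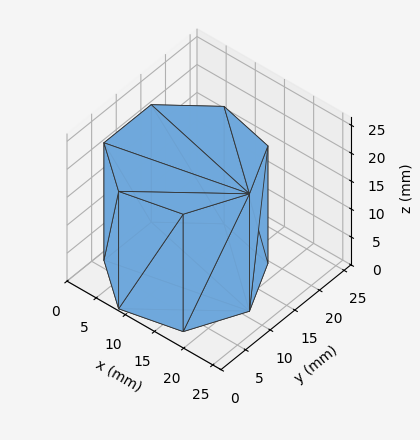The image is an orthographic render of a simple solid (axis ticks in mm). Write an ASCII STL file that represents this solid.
Reading the render: the shape is a regular 7-sided prism (a cylinder approximated with 7 flat sides), circumscribed radius ≈ 11 mm, height ≈ 21 mm (dimensions read to the nearest mm from the axis ticks). For the STL, each face is triangulated and given an outward normal.

solid part
  facet normal 0.0000 0.0000 -1.0000
    outer loop
      vertex 8.6 21.7 0.0
      vertex 17.9 19.6 0.0
      vertex 22.0 11.0 0.0
    endloop
  endfacet
  facet normal 0.0000 0.0000 -1.0000
    outer loop
      vertex 1.1 15.8 0.0
      vertex 8.6 21.7 0.0
      vertex 22.0 11.0 0.0
    endloop
  endfacet
  facet normal 0.0000 0.0000 -1.0000
    outer loop
      vertex 1.1 6.2 0.0
      vertex 1.1 15.8 0.0
      vertex 22.0 11.0 0.0
    endloop
  endfacet
  facet normal 0.0000 0.0000 -1.0000
    outer loop
      vertex 8.6 0.3 0.0
      vertex 1.1 6.2 0.0
      vertex 22.0 11.0 0.0
    endloop
  endfacet
  facet normal 0.0000 0.0000 -1.0000
    outer loop
      vertex 17.9 2.4 0.0
      vertex 8.6 0.3 0.0
      vertex 22.0 11.0 0.0
    endloop
  endfacet
  facet normal 0.0000 0.0000 1.0000
    outer loop
      vertex 22.0 11.0 21.0
      vertex 17.9 19.6 21.0
      vertex 8.6 21.7 21.0
    endloop
  endfacet
  facet normal 0.0000 0.0000 1.0000
    outer loop
      vertex 22.0 11.0 21.0
      vertex 8.6 21.7 21.0
      vertex 1.1 15.8 21.0
    endloop
  endfacet
  facet normal 0.0000 0.0000 1.0000
    outer loop
      vertex 22.0 11.0 21.0
      vertex 1.1 15.8 21.0
      vertex 1.1 6.2 21.0
    endloop
  endfacet
  facet normal 0.0000 0.0000 1.0000
    outer loop
      vertex 22.0 11.0 21.0
      vertex 1.1 6.2 21.0
      vertex 8.6 0.3 21.0
    endloop
  endfacet
  facet normal 0.0000 0.0000 1.0000
    outer loop
      vertex 22.0 11.0 21.0
      vertex 8.6 0.3 21.0
      vertex 17.9 2.4 21.0
    endloop
  endfacet
  facet normal 0.9027 0.4303 0.0000
    outer loop
      vertex 22.0 11.0 0.0
      vertex 17.9 19.6 0.0
      vertex 17.9 19.6 21.0
    endloop
  endfacet
  facet normal 0.9027 0.4303 0.0000
    outer loop
      vertex 22.0 11.0 0.0
      vertex 17.9 19.6 21.0
      vertex 22.0 11.0 21.0
    endloop
  endfacet
  facet normal 0.2203 0.9754 0.0000
    outer loop
      vertex 17.9 19.6 0.0
      vertex 8.6 21.7 0.0
      vertex 8.6 21.7 21.0
    endloop
  endfacet
  facet normal 0.2203 0.9754 0.0000
    outer loop
      vertex 17.9 19.6 0.0
      vertex 8.6 21.7 21.0
      vertex 17.9 19.6 21.0
    endloop
  endfacet
  facet normal -0.6183 0.7860 0.0000
    outer loop
      vertex 8.6 21.7 0.0
      vertex 1.1 15.8 0.0
      vertex 1.1 15.8 21.0
    endloop
  endfacet
  facet normal -0.6183 0.7860 0.0000
    outer loop
      vertex 8.6 21.7 0.0
      vertex 1.1 15.8 21.0
      vertex 8.6 21.7 21.0
    endloop
  endfacet
  facet normal -1.0000 0.0000 0.0000
    outer loop
      vertex 1.1 15.8 0.0
      vertex 1.1 6.2 0.0
      vertex 1.1 6.2 21.0
    endloop
  endfacet
  facet normal -1.0000 0.0000 0.0000
    outer loop
      vertex 1.1 15.8 0.0
      vertex 1.1 6.2 21.0
      vertex 1.1 15.8 21.0
    endloop
  endfacet
  facet normal -0.6183 -0.7860 0.0000
    outer loop
      vertex 1.1 6.2 0.0
      vertex 8.6 0.3 0.0
      vertex 8.6 0.3 21.0
    endloop
  endfacet
  facet normal -0.6183 -0.7860 0.0000
    outer loop
      vertex 1.1 6.2 0.0
      vertex 8.6 0.3 21.0
      vertex 1.1 6.2 21.0
    endloop
  endfacet
  facet normal 0.2203 -0.9754 0.0000
    outer loop
      vertex 8.6 0.3 0.0
      vertex 17.9 2.4 0.0
      vertex 17.9 2.4 21.0
    endloop
  endfacet
  facet normal 0.2203 -0.9754 0.0000
    outer loop
      vertex 8.6 0.3 0.0
      vertex 17.9 2.4 21.0
      vertex 8.6 0.3 21.0
    endloop
  endfacet
  facet normal 0.9027 -0.4303 0.0000
    outer loop
      vertex 17.9 2.4 0.0
      vertex 22.0 11.0 0.0
      vertex 22.0 11.0 21.0
    endloop
  endfacet
  facet normal 0.9027 -0.4303 0.0000
    outer loop
      vertex 17.9 2.4 0.0
      vertex 22.0 11.0 21.0
      vertex 17.9 2.4 21.0
    endloop
  endfacet
endsolid part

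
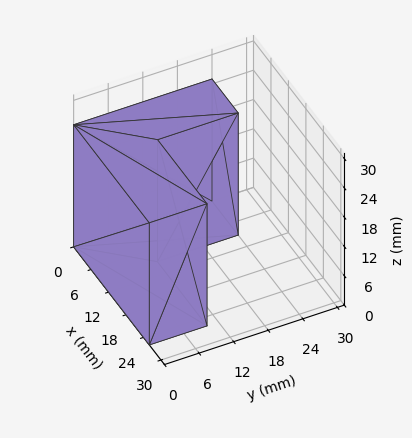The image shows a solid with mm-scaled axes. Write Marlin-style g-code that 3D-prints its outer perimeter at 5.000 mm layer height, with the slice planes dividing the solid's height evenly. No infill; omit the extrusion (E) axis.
Reading the render: the shape is an L-shaped prism: outer 26 × 24 mm, arm thicknesses ≈ 10 mm (horizontal) and 9 mm (vertical), extruded 25 mm in z (dimensions read to the nearest mm from the axis ticks). For the g-code, the solid's height is divided into equal slices at the stated Δz and each level perimeter traced with G1 moves after a G0 lift.

; perimeter-only toolpath
G21 ; units = mm
G90 ; absolute positioning
G28 ; home
; layer 1
G0 Z5.000
G0 X0.000 Y0.000
G1 X26.000 Y0.000
G1 X26.000 Y10.000
G1 X9.000 Y10.000
G1 X9.000 Y24.000
G1 X0.000 Y24.000
G1 X0.000 Y0.000
; layer 2
G0 Z10.000
G0 X0.000 Y0.000
G1 X26.000 Y0.000
G1 X26.000 Y10.000
G1 X9.000 Y10.000
G1 X9.000 Y24.000
G1 X0.000 Y24.000
G1 X0.000 Y0.000
; layer 3
G0 Z15.000
G0 X0.000 Y0.000
G1 X26.000 Y0.000
G1 X26.000 Y10.000
G1 X9.000 Y10.000
G1 X9.000 Y24.000
G1 X0.000 Y24.000
G1 X0.000 Y0.000
; layer 4
G0 Z20.000
G0 X0.000 Y0.000
G1 X26.000 Y0.000
G1 X26.000 Y10.000
G1 X9.000 Y10.000
G1 X9.000 Y24.000
G1 X0.000 Y24.000
G1 X0.000 Y0.000
; layer 5
G0 Z25.000
G0 X0.000 Y0.000
G1 X26.000 Y0.000
G1 X26.000 Y10.000
G1 X9.000 Y10.000
G1 X9.000 Y24.000
G1 X0.000 Y24.000
G1 X0.000 Y0.000
M2 ; end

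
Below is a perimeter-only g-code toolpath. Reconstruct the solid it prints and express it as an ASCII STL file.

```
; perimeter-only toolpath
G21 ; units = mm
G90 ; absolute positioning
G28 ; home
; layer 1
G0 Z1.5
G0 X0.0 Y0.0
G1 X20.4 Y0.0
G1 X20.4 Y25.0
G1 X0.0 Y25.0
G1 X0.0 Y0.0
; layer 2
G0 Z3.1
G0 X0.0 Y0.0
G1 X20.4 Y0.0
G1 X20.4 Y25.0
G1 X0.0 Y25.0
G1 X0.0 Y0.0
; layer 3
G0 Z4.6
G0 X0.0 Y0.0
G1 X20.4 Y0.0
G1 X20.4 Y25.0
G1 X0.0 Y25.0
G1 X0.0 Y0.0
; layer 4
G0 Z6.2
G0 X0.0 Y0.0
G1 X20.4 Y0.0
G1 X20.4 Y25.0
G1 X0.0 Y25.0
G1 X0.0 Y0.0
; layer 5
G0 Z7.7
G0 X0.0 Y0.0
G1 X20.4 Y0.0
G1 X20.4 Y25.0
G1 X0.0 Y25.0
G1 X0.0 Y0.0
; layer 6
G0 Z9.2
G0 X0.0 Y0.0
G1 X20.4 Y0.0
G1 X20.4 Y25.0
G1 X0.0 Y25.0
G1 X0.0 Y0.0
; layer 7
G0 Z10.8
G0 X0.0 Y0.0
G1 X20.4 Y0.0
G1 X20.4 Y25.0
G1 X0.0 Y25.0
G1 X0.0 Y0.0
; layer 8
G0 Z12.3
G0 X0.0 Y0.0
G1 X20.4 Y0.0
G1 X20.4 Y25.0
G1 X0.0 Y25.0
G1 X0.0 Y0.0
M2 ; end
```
solid part
  facet normal 0.0000 0.0000 -1.0000
    outer loop
      vertex 20.4 25.0 0.0
      vertex 20.4 0.0 0.0
      vertex 0.0 0.0 0.0
    endloop
  endfacet
  facet normal 0.0000 0.0000 -1.0000
    outer loop
      vertex 0.0 25.0 0.0
      vertex 20.4 25.0 0.0
      vertex 0.0 0.0 0.0
    endloop
  endfacet
  facet normal 0.0000 0.0000 1.0000
    outer loop
      vertex 0.0 0.0 12.3
      vertex 20.4 0.0 12.3
      vertex 20.4 25.0 12.3
    endloop
  endfacet
  facet normal 0.0000 0.0000 1.0000
    outer loop
      vertex 0.0 0.0 12.3
      vertex 20.4 25.0 12.3
      vertex 0.0 25.0 12.3
    endloop
  endfacet
  facet normal 0.0000 -1.0000 0.0000
    outer loop
      vertex 0.0 0.0 0.0
      vertex 20.4 0.0 0.0
      vertex 20.4 0.0 12.3
    endloop
  endfacet
  facet normal 0.0000 -1.0000 0.0000
    outer loop
      vertex 0.0 0.0 0.0
      vertex 20.4 0.0 12.3
      vertex 0.0 0.0 12.3
    endloop
  endfacet
  facet normal 0.0000 1.0000 0.0000
    outer loop
      vertex 20.4 25.0 12.3
      vertex 20.4 25.0 0.0
      vertex 0.0 25.0 0.0
    endloop
  endfacet
  facet normal 0.0000 1.0000 0.0000
    outer loop
      vertex 0.0 25.0 12.3
      vertex 20.4 25.0 12.3
      vertex 0.0 25.0 0.0
    endloop
  endfacet
  facet normal -1.0000 0.0000 0.0000
    outer loop
      vertex 0.0 25.0 12.3
      vertex 0.0 25.0 0.0
      vertex 0.0 0.0 0.0
    endloop
  endfacet
  facet normal -1.0000 0.0000 0.0000
    outer loop
      vertex 0.0 0.0 12.3
      vertex 0.0 25.0 12.3
      vertex 0.0 0.0 0.0
    endloop
  endfacet
  facet normal 1.0000 0.0000 0.0000
    outer loop
      vertex 20.4 0.0 0.0
      vertex 20.4 25.0 0.0
      vertex 20.4 25.0 12.3
    endloop
  endfacet
  facet normal 1.0000 0.0000 0.0000
    outer loop
      vertex 20.4 0.0 0.0
      vertex 20.4 25.0 12.3
      vertex 20.4 0.0 12.3
    endloop
  endfacet
endsolid part

The G0 Z moves step by Δz≈1.5 mm. Every layer's G1 loop is the same polygon, so the solid is a straight extrusion of it from z=0 to z≈12.3. Closing with flat bottom and top caps and triangulating gives 12 facets — a rectangular box, roughly 20.4 × 25 mm footprint and 12.3 mm tall.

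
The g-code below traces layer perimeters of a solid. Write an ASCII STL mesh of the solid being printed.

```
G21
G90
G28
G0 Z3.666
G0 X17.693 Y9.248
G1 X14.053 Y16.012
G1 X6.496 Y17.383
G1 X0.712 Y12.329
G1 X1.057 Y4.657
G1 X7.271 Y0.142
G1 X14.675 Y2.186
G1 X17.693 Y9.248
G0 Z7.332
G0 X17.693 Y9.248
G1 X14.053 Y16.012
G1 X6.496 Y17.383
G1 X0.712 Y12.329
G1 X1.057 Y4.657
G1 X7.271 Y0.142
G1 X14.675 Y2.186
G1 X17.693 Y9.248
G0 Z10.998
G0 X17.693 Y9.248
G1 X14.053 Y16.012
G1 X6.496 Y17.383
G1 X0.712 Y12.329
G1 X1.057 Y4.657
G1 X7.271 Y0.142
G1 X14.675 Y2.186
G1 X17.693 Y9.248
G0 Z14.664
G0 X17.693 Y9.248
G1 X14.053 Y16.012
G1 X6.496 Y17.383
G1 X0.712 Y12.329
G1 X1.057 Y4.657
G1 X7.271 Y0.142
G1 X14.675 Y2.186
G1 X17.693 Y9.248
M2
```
solid part
  facet normal 0.0000 0.0000 -1.0000
    outer loop
      vertex 6.496 17.383 0.000
      vertex 14.053 16.012 0.000
      vertex 17.693 9.248 0.000
    endloop
  endfacet
  facet normal 0.0000 0.0000 -1.0000
    outer loop
      vertex 0.712 12.329 0.000
      vertex 6.496 17.383 0.000
      vertex 17.693 9.248 0.000
    endloop
  endfacet
  facet normal 0.0000 0.0000 -1.0000
    outer loop
      vertex 1.057 4.657 0.000
      vertex 0.712 12.329 0.000
      vertex 17.693 9.248 0.000
    endloop
  endfacet
  facet normal 0.0000 0.0000 -1.0000
    outer loop
      vertex 7.271 0.142 0.000
      vertex 1.057 4.657 0.000
      vertex 17.693 9.248 0.000
    endloop
  endfacet
  facet normal 0.0000 0.0000 -1.0000
    outer loop
      vertex 14.675 2.186 0.000
      vertex 7.271 0.142 0.000
      vertex 17.693 9.248 0.000
    endloop
  endfacet
  facet normal 0.0000 0.0000 1.0000
    outer loop
      vertex 17.693 9.248 14.664
      vertex 14.053 16.012 14.664
      vertex 6.496 17.383 14.664
    endloop
  endfacet
  facet normal 0.0000 0.0000 1.0000
    outer loop
      vertex 17.693 9.248 14.664
      vertex 6.496 17.383 14.664
      vertex 0.712 12.329 14.664
    endloop
  endfacet
  facet normal 0.0000 0.0000 1.0000
    outer loop
      vertex 17.693 9.248 14.664
      vertex 0.712 12.329 14.664
      vertex 1.057 4.657 14.664
    endloop
  endfacet
  facet normal 0.0000 0.0000 1.0000
    outer loop
      vertex 17.693 9.248 14.664
      vertex 1.057 4.657 14.664
      vertex 7.271 0.142 14.664
    endloop
  endfacet
  facet normal 0.0000 0.0000 1.0000
    outer loop
      vertex 17.693 9.248 14.664
      vertex 7.271 0.142 14.664
      vertex 14.675 2.186 14.664
    endloop
  endfacet
  facet normal 0.8806 0.4739 0.0000
    outer loop
      vertex 17.693 9.248 0.000
      vertex 14.053 16.012 0.000
      vertex 14.053 16.012 14.664
    endloop
  endfacet
  facet normal 0.8806 0.4739 0.0000
    outer loop
      vertex 17.693 9.248 0.000
      vertex 14.053 16.012 14.664
      vertex 17.693 9.248 14.664
    endloop
  endfacet
  facet normal 0.1785 0.9839 0.0000
    outer loop
      vertex 14.053 16.012 0.000
      vertex 6.496 17.383 0.000
      vertex 6.496 17.383 14.664
    endloop
  endfacet
  facet normal 0.1785 0.9839 0.0000
    outer loop
      vertex 14.053 16.012 0.000
      vertex 6.496 17.383 14.664
      vertex 14.053 16.012 14.664
    endloop
  endfacet
  facet normal -0.6580 0.7530 0.0000
    outer loop
      vertex 6.496 17.383 0.000
      vertex 0.712 12.329 0.000
      vertex 0.712 12.329 14.664
    endloop
  endfacet
  facet normal -0.6580 0.7530 0.0000
    outer loop
      vertex 6.496 17.383 0.000
      vertex 0.712 12.329 14.664
      vertex 6.496 17.383 14.664
    endloop
  endfacet
  facet normal -0.9990 -0.0449 0.0000
    outer loop
      vertex 0.712 12.329 0.000
      vertex 1.057 4.657 0.000
      vertex 1.057 4.657 14.664
    endloop
  endfacet
  facet normal -0.9990 -0.0449 0.0000
    outer loop
      vertex 0.712 12.329 0.000
      vertex 1.057 4.657 14.664
      vertex 0.712 12.329 14.664
    endloop
  endfacet
  facet normal -0.5878 -0.8090 0.0000
    outer loop
      vertex 1.057 4.657 0.000
      vertex 7.271 0.142 0.000
      vertex 7.271 0.142 14.664
    endloop
  endfacet
  facet normal -0.5878 -0.8090 0.0000
    outer loop
      vertex 1.057 4.657 0.000
      vertex 7.271 0.142 14.664
      vertex 1.057 4.657 14.664
    endloop
  endfacet
  facet normal 0.2661 -0.9639 0.0000
    outer loop
      vertex 7.271 0.142 0.000
      vertex 14.675 2.186 0.000
      vertex 14.675 2.186 14.664
    endloop
  endfacet
  facet normal 0.2661 -0.9639 0.0000
    outer loop
      vertex 7.271 0.142 0.000
      vertex 14.675 2.186 14.664
      vertex 7.271 0.142 14.664
    endloop
  endfacet
  facet normal 0.9195 -0.3930 0.0000
    outer loop
      vertex 14.675 2.186 0.000
      vertex 17.693 9.248 0.000
      vertex 17.693 9.248 14.664
    endloop
  endfacet
  facet normal 0.9195 -0.3930 0.0000
    outer loop
      vertex 14.675 2.186 0.000
      vertex 17.693 9.248 14.664
      vertex 14.675 2.186 14.664
    endloop
  endfacet
endsolid part

The G0 Z moves step by Δz≈3.666 mm. Every layer's G1 loop is the same polygon, so the solid is a straight extrusion of it from z=0 to z≈14.7. Closing with flat bottom and top caps and triangulating gives 24 facets — a regular 7-sided prism (a cylinder approximated with 7 flat sides), circumscribed radius ≈ 8.85 mm, height ≈ 14.7 mm.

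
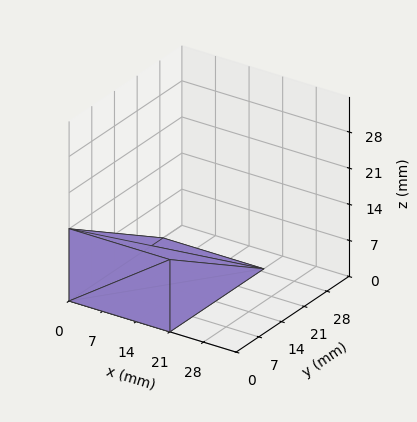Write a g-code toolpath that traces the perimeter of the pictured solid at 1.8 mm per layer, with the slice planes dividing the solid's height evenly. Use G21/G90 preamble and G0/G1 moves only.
Reading the render: the shape is a wedge (ramp): 21 × 29 mm base, rising to 14 mm along the y=0 edge and sloping linearly to z=0 at y=29 (dimensions read to the nearest mm from the axis ticks). For the g-code, the solid's height is divided into equal slices at the stated Δz and each level perimeter traced with G1 moves after a G0 lift.

; perimeter-only toolpath
G21 ; units = mm
G90 ; absolute positioning
G28 ; home
; layer 1
G0 Z1.8
G0 X0.0 Y0.0
G1 X21.0 Y0.0
G1 X21.0 Y25.4
G1 X0.0 Y25.4
G1 X0.0 Y0.0
; layer 2
G0 Z3.5
G0 X0.0 Y0.0
G1 X21.0 Y0.0
G1 X21.0 Y21.8
G1 X0.0 Y21.8
G1 X0.0 Y0.0
; layer 3
G0 Z5.2
G0 X0.0 Y0.0
G1 X21.0 Y0.0
G1 X21.0 Y18.1
G1 X0.0 Y18.1
G1 X0.0 Y0.0
; layer 4
G0 Z7.0
G0 X0.0 Y0.0
G1 X21.0 Y0.0
G1 X21.0 Y14.5
G1 X0.0 Y14.5
G1 X0.0 Y0.0
; layer 5
G0 Z8.8
G0 X0.0 Y0.0
G1 X21.0 Y0.0
G1 X21.0 Y10.9
G1 X0.0 Y10.9
G1 X0.0 Y0.0
; layer 6
G0 Z10.5
G0 X0.0 Y0.0
G1 X21.0 Y0.0
G1 X21.0 Y7.2
G1 X0.0 Y7.2
G1 X0.0 Y0.0
; layer 7
G0 Z12.2
G0 X0.0 Y0.0
G1 X21.0 Y0.0
G1 X21.0 Y3.6
G1 X0.0 Y3.6
G1 X0.0 Y0.0
M2 ; end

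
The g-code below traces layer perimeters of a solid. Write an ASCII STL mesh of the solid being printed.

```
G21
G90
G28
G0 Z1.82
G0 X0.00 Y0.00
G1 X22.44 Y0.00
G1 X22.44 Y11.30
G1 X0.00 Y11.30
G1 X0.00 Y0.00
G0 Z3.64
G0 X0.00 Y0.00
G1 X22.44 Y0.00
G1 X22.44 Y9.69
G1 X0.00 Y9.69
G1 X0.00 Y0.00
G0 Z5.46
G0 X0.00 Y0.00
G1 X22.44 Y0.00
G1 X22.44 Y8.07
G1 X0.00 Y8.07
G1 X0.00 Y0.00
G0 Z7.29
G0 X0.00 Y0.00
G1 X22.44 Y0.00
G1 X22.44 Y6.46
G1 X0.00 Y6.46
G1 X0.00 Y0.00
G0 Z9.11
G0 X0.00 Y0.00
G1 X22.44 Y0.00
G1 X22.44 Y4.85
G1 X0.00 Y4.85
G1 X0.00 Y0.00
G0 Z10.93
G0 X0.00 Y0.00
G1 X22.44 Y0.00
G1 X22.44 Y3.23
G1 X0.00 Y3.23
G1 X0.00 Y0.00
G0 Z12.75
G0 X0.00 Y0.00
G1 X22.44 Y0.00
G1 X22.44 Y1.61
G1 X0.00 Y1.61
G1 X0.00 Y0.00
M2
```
solid part
  facet normal 0.0000 0.0000 -1.0000
    outer loop
      vertex 22.44 12.92 0.00
      vertex 22.44 0.00 0.00
      vertex 0.00 0.00 0.00
    endloop
  endfacet
  facet normal 0.0000 0.0000 -1.0000
    outer loop
      vertex 0.00 12.92 0.00
      vertex 22.44 12.92 0.00
      vertex 0.00 0.00 0.00
    endloop
  endfacet
  facet normal 0.0000 -1.0000 0.0000
    outer loop
      vertex 0.00 0.00 0.00
      vertex 22.44 0.00 0.00
      vertex 22.44 0.00 14.57
    endloop
  endfacet
  facet normal 0.0000 -1.0000 0.0000
    outer loop
      vertex 0.00 0.00 0.00
      vertex 22.44 0.00 14.57
      vertex 0.00 0.00 14.57
    endloop
  endfacet
  facet normal 0.0000 0.7482 0.6635
    outer loop
      vertex 0.00 0.00 14.57
      vertex 22.44 0.00 14.57
      vertex 22.44 12.92 0.00
    endloop
  endfacet
  facet normal 0.0000 0.7482 0.6635
    outer loop
      vertex 0.00 0.00 14.57
      vertex 22.44 12.92 0.00
      vertex 0.00 12.92 0.00
    endloop
  endfacet
  facet normal -1.0000 0.0000 0.0000
    outer loop
      vertex 0.00 0.00 14.57
      vertex 0.00 12.92 0.00
      vertex 0.00 0.00 0.00
    endloop
  endfacet
  facet normal 1.0000 0.0000 0.0000
    outer loop
      vertex 22.44 0.00 0.00
      vertex 22.44 12.92 0.00
      vertex 22.44 0.00 14.57
    endloop
  endfacet
endsolid part

The G0 Z moves step by Δz≈1.82 mm. The G1 loops shrink linearly with z, so the solid tapers from its base footprint up to z≈14.6. Closing with a flat bottom cap and the tapered top and triangulating gives 8 facets — a wedge (ramp): 22.4 × 12.9 mm base, rising to 14.6 mm along the y=0 edge and sloping linearly to z=0 at y=12.9.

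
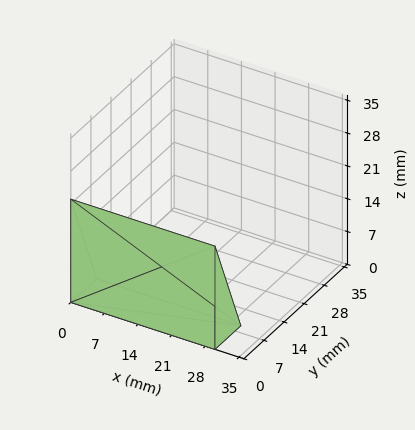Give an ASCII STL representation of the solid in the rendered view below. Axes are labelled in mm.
Reading the render: the shape is a wedge (ramp): 30 × 9 mm base, rising to 22 mm along the y=0 edge and sloping linearly to z=0 at y=9 (dimensions read to the nearest mm from the axis ticks). For the STL, each face is triangulated and given an outward normal.

solid part
  facet normal 0.0000 0.0000 -1.0000
    outer loop
      vertex 30.00 9.00 0.00
      vertex 30.00 0.00 0.00
      vertex 0.00 0.00 0.00
    endloop
  endfacet
  facet normal 0.0000 0.0000 -1.0000
    outer loop
      vertex 0.00 9.00 0.00
      vertex 30.00 9.00 0.00
      vertex 0.00 0.00 0.00
    endloop
  endfacet
  facet normal 0.0000 -1.0000 0.0000
    outer loop
      vertex 0.00 0.00 0.00
      vertex 30.00 0.00 0.00
      vertex 30.00 0.00 22.00
    endloop
  endfacet
  facet normal 0.0000 -1.0000 0.0000
    outer loop
      vertex 0.00 0.00 0.00
      vertex 30.00 0.00 22.00
      vertex 0.00 0.00 22.00
    endloop
  endfacet
  facet normal 0.0000 0.9255 0.3786
    outer loop
      vertex 0.00 0.00 22.00
      vertex 30.00 0.00 22.00
      vertex 30.00 9.00 0.00
    endloop
  endfacet
  facet normal 0.0000 0.9255 0.3786
    outer loop
      vertex 0.00 0.00 22.00
      vertex 30.00 9.00 0.00
      vertex 0.00 9.00 0.00
    endloop
  endfacet
  facet normal -1.0000 0.0000 0.0000
    outer loop
      vertex 0.00 0.00 22.00
      vertex 0.00 9.00 0.00
      vertex 0.00 0.00 0.00
    endloop
  endfacet
  facet normal 1.0000 0.0000 0.0000
    outer loop
      vertex 30.00 0.00 0.00
      vertex 30.00 9.00 0.00
      vertex 30.00 0.00 22.00
    endloop
  endfacet
endsolid part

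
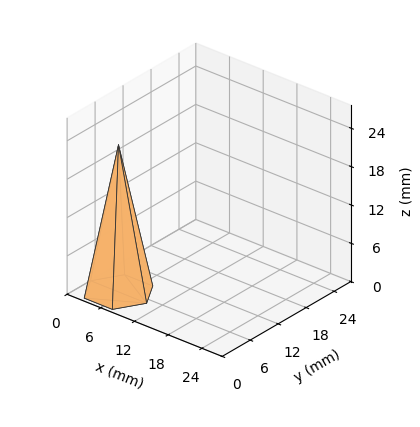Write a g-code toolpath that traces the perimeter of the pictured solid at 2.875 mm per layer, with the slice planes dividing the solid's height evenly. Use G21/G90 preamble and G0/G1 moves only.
Reading the render: the shape is a regular 6-sided pyramid, base circumscribed radius ≈ 5 mm, apex at z ≈ 23 mm (dimensions read to the nearest mm from the axis ticks). For the g-code, the solid's height is divided into equal slices at the stated Δz and each level perimeter traced with G1 moves after a G0 lift.

; perimeter-only toolpath
G21 ; units = mm
G90 ; absolute positioning
G28 ; home
; layer 1
G0 Z2.875
G0 X9.375 Y5.000
G1 X7.188 Y8.789
G1 X2.812 Y8.789
G1 X0.625 Y5.000
G1 X2.812 Y1.211
G1 X7.188 Y1.211
G1 X9.375 Y5.000
; layer 2
G0 Z5.750
G0 X8.750 Y5.000
G1 X6.875 Y8.248
G1 X3.125 Y8.248
G1 X1.250 Y5.000
G1 X3.125 Y1.752
G1 X6.875 Y1.752
G1 X8.750 Y5.000
; layer 3
G0 Z8.625
G0 X8.125 Y5.000
G1 X6.562 Y7.706
G1 X3.438 Y7.706
G1 X1.875 Y5.000
G1 X3.438 Y2.294
G1 X6.562 Y2.294
G1 X8.125 Y5.000
; layer 4
G0 Z11.500
G0 X7.500 Y5.000
G1 X6.250 Y7.165
G1 X3.750 Y7.165
G1 X2.500 Y5.000
G1 X3.750 Y2.835
G1 X6.250 Y2.835
G1 X7.500 Y5.000
; layer 5
G0 Z14.375
G0 X6.875 Y5.000
G1 X5.938 Y6.624
G1 X4.062 Y6.624
G1 X3.125 Y5.000
G1 X4.062 Y3.376
G1 X5.938 Y3.376
G1 X6.875 Y5.000
; layer 6
G0 Z17.250
G0 X6.250 Y5.000
G1 X5.625 Y6.082
G1 X4.375 Y6.082
G1 X3.750 Y5.000
G1 X4.375 Y3.917
G1 X5.625 Y3.917
G1 X6.250 Y5.000
; layer 7
G0 Z20.125
G0 X5.625 Y5.000
G1 X5.312 Y5.541
G1 X4.688 Y5.541
G1 X4.375 Y5.000
G1 X4.688 Y4.459
G1 X5.312 Y4.459
G1 X5.625 Y5.000
M2 ; end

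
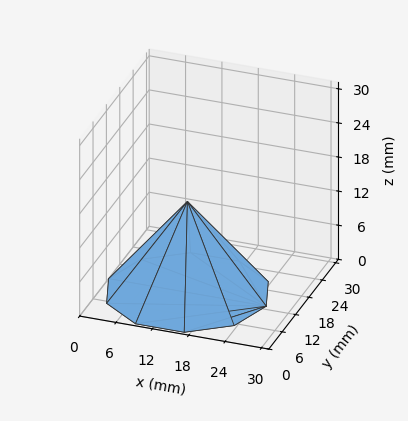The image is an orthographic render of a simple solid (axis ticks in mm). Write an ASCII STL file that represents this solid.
Reading the render: the shape is a regular 10-sided pyramid, base circumscribed radius ≈ 13 mm, apex at z ≈ 16 mm (dimensions read to the nearest mm from the axis ticks). For the STL, each face is triangulated and given an outward normal.

solid part
  facet normal 0.0000 0.0000 -1.0000
    outer loop
      vertex 17.02 25.36 0.00
      vertex 23.52 20.64 0.00
      vertex 26.00 13.00 0.00
    endloop
  endfacet
  facet normal 0.0000 0.0000 -1.0000
    outer loop
      vertex 8.98 25.36 0.00
      vertex 17.02 25.36 0.00
      vertex 26.00 13.00 0.00
    endloop
  endfacet
  facet normal 0.0000 0.0000 -1.0000
    outer loop
      vertex 2.48 20.64 0.00
      vertex 8.98 25.36 0.00
      vertex 26.00 13.00 0.00
    endloop
  endfacet
  facet normal 0.0000 0.0000 -1.0000
    outer loop
      vertex 0.00 13.00 0.00
      vertex 2.48 20.64 0.00
      vertex 26.00 13.00 0.00
    endloop
  endfacet
  facet normal 0.0000 0.0000 -1.0000
    outer loop
      vertex 2.48 5.36 0.00
      vertex 0.00 13.00 0.00
      vertex 26.00 13.00 0.00
    endloop
  endfacet
  facet normal 0.0000 0.0000 -1.0000
    outer loop
      vertex 8.98 0.64 0.00
      vertex 2.48 5.36 0.00
      vertex 26.00 13.00 0.00
    endloop
  endfacet
  facet normal 0.0000 0.0000 -1.0000
    outer loop
      vertex 17.02 0.64 0.00
      vertex 8.98 0.64 0.00
      vertex 26.00 13.00 0.00
    endloop
  endfacet
  facet normal 0.0000 0.0000 -1.0000
    outer loop
      vertex 23.52 5.36 0.00
      vertex 17.02 0.64 0.00
      vertex 26.00 13.00 0.00
    endloop
  endfacet
  facet normal 0.7526 0.2443 0.6115
    outer loop
      vertex 26.00 13.00 0.00
      vertex 23.52 20.64 0.00
      vertex 13.00 13.00 16.00
    endloop
  endfacet
  facet normal 0.4649 0.6403 0.6114
    outer loop
      vertex 23.52 20.64 0.00
      vertex 17.02 25.36 0.00
      vertex 13.00 13.00 16.00
    endloop
  endfacet
  facet normal 0.0000 0.7914 0.6113
    outer loop
      vertex 17.02 25.36 0.00
      vertex 8.98 25.36 0.00
      vertex 13.00 13.00 16.00
    endloop
  endfacet
  facet normal -0.4649 0.6403 0.6114
    outer loop
      vertex 8.98 25.36 0.00
      vertex 2.48 20.64 0.00
      vertex 13.00 13.00 16.00
    endloop
  endfacet
  facet normal -0.7526 0.2443 0.6115
    outer loop
      vertex 2.48 20.64 0.00
      vertex 0.00 13.00 0.00
      vertex 13.00 13.00 16.00
    endloop
  endfacet
  facet normal -0.7526 -0.2443 0.6115
    outer loop
      vertex 0.00 13.00 0.00
      vertex 2.48 5.36 0.00
      vertex 13.00 13.00 16.00
    endloop
  endfacet
  facet normal -0.4649 -0.6403 0.6114
    outer loop
      vertex 2.48 5.36 0.00
      vertex 8.98 0.64 0.00
      vertex 13.00 13.00 16.00
    endloop
  endfacet
  facet normal 0.0000 -0.7914 0.6113
    outer loop
      vertex 8.98 0.64 0.00
      vertex 17.02 0.64 0.00
      vertex 13.00 13.00 16.00
    endloop
  endfacet
  facet normal 0.4649 -0.6403 0.6114
    outer loop
      vertex 17.02 0.64 0.00
      vertex 23.52 5.36 0.00
      vertex 13.00 13.00 16.00
    endloop
  endfacet
  facet normal 0.7526 -0.2443 0.6115
    outer loop
      vertex 23.52 5.36 0.00
      vertex 26.00 13.00 0.00
      vertex 13.00 13.00 16.00
    endloop
  endfacet
endsolid part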